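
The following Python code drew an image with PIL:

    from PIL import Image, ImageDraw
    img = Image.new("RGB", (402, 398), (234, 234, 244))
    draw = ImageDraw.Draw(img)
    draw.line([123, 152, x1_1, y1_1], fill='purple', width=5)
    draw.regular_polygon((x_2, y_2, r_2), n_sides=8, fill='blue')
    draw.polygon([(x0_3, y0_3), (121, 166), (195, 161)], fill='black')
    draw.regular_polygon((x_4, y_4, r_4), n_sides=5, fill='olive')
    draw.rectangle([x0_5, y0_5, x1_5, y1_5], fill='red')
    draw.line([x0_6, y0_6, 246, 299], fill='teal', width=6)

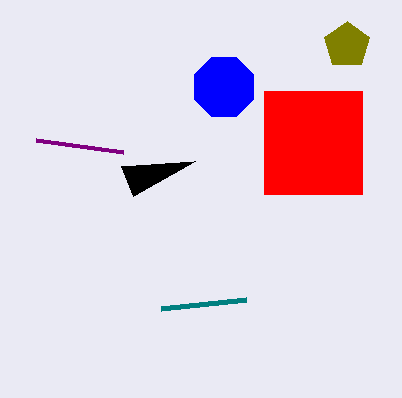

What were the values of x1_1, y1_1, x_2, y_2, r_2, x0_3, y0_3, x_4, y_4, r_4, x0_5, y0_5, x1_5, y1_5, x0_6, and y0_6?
x1_1 = 36; y1_1 = 140; x_2 = 224; y_2 = 87; r_2 = 32; x0_3 = 133; y0_3 = 196; x_4 = 347; y_4 = 45; r_4 = 24; x0_5 = 264; y0_5 = 91; x1_5 = 362; y1_5 = 194; x0_6 = 161; y0_6 = 308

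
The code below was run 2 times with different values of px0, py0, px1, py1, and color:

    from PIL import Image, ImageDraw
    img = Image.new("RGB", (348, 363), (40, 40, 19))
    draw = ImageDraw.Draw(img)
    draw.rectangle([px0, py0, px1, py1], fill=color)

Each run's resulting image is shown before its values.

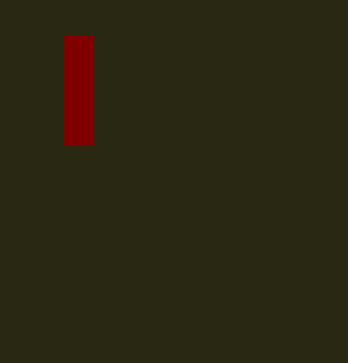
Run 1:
px0 = 64; py0 = 36; px1 = 92; py1 = 144; color = 'maroon'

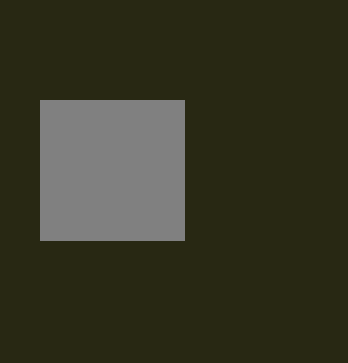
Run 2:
px0 = 40, py0 = 100, px1 = 184, py1 = 240, color = 'gray'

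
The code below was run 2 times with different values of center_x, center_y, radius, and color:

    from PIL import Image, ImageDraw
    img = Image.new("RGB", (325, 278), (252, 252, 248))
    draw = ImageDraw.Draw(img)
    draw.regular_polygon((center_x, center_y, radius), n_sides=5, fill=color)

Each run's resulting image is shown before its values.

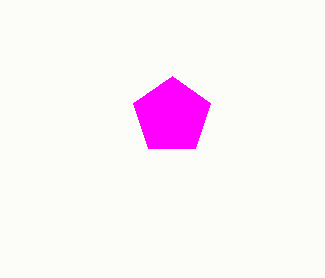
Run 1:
center_x = 172, center_y = 116, radius = 40, color = 'magenta'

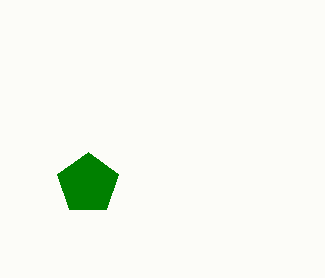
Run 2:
center_x = 88, center_y = 184, radius = 32, color = 'green'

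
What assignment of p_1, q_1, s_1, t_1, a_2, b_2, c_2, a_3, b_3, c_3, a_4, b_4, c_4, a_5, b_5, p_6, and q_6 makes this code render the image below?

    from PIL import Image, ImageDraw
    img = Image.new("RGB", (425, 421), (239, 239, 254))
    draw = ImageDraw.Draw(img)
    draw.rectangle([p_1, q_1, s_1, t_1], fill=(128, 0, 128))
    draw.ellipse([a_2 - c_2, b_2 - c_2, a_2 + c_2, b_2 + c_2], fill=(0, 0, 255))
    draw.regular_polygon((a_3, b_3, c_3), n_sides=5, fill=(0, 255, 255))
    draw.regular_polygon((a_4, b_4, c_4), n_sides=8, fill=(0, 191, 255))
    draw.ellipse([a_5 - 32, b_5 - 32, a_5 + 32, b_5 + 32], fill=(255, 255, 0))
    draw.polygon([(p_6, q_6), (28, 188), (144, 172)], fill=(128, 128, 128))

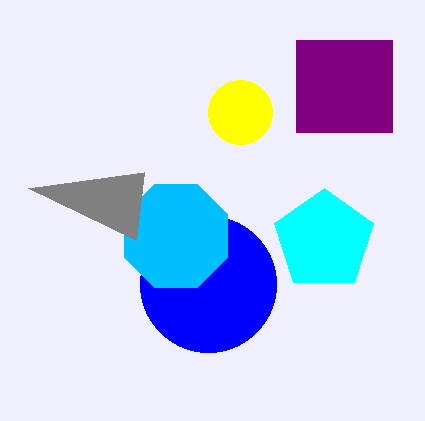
p_1 = 296, q_1 = 40, s_1 = 392, t_1 = 132, a_2 = 208, b_2 = 284, c_2 = 68, a_3 = 324, b_3 = 240, c_3 = 52, a_4 = 176, b_4 = 236, c_4 = 56, a_5 = 240, b_5 = 112, p_6 = 136, q_6 = 240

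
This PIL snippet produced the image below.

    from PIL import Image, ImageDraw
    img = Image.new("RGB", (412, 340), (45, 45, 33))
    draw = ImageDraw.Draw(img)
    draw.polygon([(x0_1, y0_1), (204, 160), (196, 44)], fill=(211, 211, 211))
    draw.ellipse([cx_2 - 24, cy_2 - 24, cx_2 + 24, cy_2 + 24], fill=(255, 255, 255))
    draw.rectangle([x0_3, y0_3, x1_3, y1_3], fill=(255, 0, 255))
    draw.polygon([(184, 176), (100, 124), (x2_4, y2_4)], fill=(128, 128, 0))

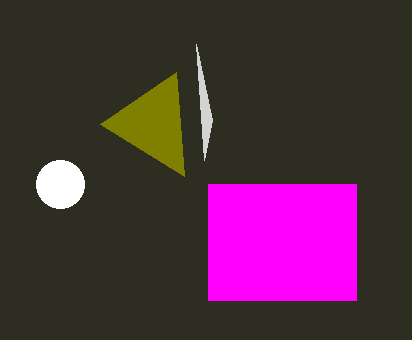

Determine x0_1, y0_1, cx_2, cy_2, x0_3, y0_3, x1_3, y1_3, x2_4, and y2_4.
x0_1 = 212; y0_1 = 120; cx_2 = 60; cy_2 = 184; x0_3 = 208; y0_3 = 184; x1_3 = 356; y1_3 = 300; x2_4 = 176; y2_4 = 72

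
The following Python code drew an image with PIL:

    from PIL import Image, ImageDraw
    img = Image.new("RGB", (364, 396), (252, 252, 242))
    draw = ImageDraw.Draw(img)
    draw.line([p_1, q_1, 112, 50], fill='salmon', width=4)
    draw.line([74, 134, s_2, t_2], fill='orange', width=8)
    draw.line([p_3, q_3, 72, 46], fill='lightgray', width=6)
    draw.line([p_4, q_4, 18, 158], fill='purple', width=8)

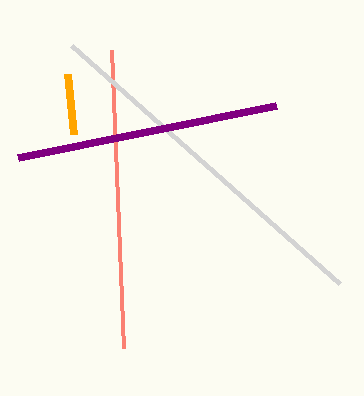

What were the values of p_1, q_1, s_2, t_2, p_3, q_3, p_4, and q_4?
p_1 = 124; q_1 = 348; s_2 = 68; t_2 = 74; p_3 = 340; q_3 = 284; p_4 = 276; q_4 = 106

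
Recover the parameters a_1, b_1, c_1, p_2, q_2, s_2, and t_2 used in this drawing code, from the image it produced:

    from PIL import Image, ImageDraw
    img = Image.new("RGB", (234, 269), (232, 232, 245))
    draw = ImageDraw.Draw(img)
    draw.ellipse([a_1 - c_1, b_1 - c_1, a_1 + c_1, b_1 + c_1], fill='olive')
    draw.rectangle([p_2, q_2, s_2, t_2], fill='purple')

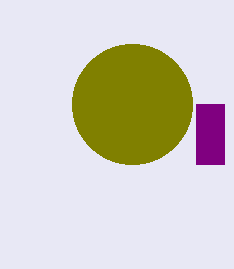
a_1 = 132, b_1 = 104, c_1 = 60, p_2 = 196, q_2 = 104, s_2 = 224, t_2 = 164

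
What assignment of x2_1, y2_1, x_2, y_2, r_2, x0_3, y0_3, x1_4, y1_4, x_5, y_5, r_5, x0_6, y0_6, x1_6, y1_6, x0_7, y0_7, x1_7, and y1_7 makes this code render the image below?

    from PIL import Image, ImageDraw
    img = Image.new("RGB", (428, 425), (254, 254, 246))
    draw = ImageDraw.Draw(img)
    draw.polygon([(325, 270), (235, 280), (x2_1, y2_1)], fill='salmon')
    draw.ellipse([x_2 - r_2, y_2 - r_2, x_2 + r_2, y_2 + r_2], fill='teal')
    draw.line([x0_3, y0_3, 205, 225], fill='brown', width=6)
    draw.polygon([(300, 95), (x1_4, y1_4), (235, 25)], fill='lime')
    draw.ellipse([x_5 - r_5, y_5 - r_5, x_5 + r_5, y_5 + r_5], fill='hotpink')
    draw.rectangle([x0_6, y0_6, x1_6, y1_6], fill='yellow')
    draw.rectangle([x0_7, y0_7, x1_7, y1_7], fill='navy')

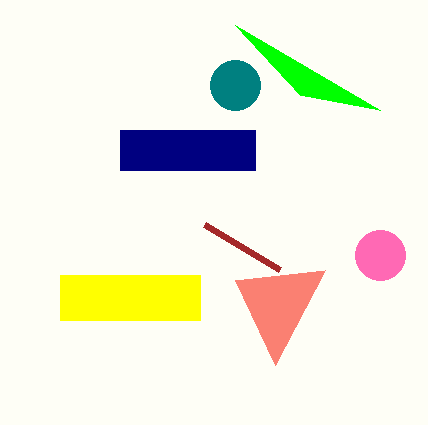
x2_1 = 275; y2_1 = 365; x_2 = 235; y_2 = 85; r_2 = 25; x0_3 = 280; y0_3 = 270; x1_4 = 380; y1_4 = 110; x_5 = 380; y_5 = 255; r_5 = 25; x0_6 = 60; y0_6 = 275; x1_6 = 200; y1_6 = 320; x0_7 = 120; y0_7 = 130; x1_7 = 255; y1_7 = 170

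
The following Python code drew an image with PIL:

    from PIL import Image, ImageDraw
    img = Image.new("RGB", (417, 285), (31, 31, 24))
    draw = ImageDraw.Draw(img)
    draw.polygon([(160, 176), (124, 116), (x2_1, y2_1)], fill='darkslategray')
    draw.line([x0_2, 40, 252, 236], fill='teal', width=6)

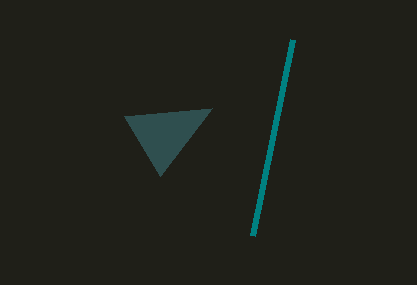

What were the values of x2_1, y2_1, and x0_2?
x2_1 = 212
y2_1 = 108
x0_2 = 292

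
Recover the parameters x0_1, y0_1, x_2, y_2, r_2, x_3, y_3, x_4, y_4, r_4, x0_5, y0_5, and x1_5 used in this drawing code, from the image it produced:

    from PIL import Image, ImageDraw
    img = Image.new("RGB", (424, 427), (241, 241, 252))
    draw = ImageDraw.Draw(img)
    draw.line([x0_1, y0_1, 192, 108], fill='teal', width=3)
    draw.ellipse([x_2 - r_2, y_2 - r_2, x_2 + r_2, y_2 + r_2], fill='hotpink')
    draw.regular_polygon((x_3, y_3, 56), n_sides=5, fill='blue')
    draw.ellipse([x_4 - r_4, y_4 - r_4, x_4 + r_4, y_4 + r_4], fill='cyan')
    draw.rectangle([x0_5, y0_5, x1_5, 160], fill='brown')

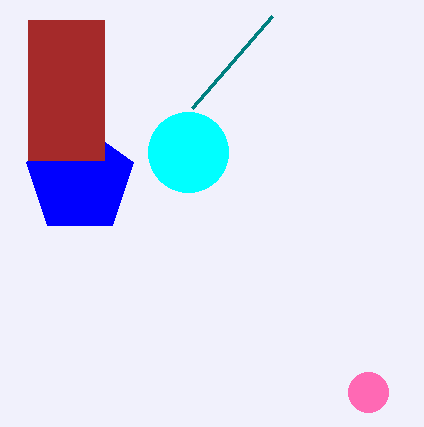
x0_1 = 272
y0_1 = 16
x_2 = 368
y_2 = 392
r_2 = 20
x_3 = 80
y_3 = 180
x_4 = 188
y_4 = 152
r_4 = 40
x0_5 = 28
y0_5 = 20
x1_5 = 104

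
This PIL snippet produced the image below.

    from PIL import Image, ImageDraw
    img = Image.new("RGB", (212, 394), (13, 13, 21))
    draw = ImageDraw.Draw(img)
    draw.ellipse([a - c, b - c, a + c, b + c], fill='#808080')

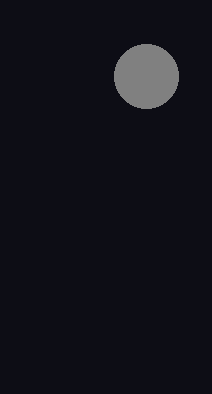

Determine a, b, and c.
a = 146; b = 76; c = 32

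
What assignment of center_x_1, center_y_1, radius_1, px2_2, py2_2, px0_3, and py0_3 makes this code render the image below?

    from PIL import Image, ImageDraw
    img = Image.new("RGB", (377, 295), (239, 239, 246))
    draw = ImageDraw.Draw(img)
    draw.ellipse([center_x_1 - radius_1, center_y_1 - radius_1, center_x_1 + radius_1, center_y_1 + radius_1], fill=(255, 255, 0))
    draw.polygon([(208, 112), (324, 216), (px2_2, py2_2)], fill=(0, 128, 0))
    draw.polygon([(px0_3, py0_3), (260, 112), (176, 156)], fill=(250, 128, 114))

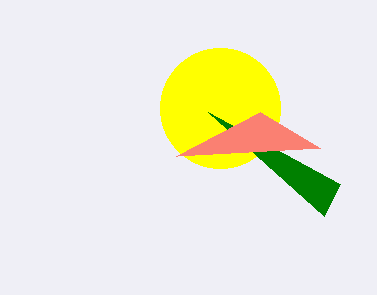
center_x_1 = 220, center_y_1 = 108, radius_1 = 60, px2_2 = 340, py2_2 = 184, px0_3 = 320, py0_3 = 148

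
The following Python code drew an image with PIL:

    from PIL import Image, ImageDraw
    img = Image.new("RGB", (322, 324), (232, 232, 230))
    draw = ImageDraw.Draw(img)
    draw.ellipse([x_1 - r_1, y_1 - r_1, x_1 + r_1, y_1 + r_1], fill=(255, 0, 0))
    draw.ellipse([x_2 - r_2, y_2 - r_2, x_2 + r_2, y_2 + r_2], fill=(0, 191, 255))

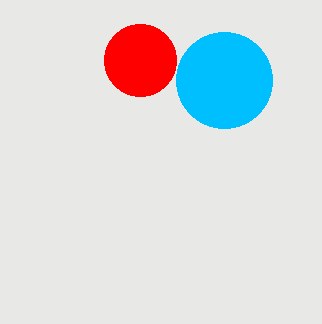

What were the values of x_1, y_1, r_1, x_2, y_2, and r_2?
x_1 = 140, y_1 = 60, r_1 = 36, x_2 = 224, y_2 = 80, r_2 = 48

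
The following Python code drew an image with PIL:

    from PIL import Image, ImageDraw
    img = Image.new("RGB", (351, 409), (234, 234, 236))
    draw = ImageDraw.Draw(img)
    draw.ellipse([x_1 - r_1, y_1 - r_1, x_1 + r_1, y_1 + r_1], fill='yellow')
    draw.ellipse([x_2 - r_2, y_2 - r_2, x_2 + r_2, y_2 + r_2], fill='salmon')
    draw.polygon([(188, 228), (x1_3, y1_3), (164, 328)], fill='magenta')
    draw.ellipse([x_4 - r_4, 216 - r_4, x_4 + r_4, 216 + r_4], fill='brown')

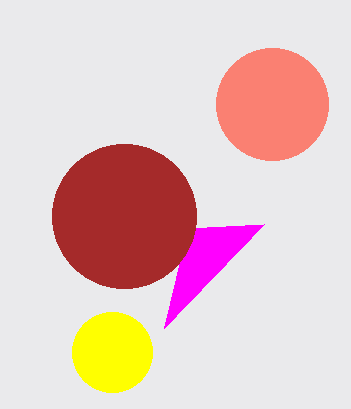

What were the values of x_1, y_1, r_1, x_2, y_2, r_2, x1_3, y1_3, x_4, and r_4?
x_1 = 112; y_1 = 352; r_1 = 40; x_2 = 272; y_2 = 104; r_2 = 56; x1_3 = 264; y1_3 = 224; x_4 = 124; r_4 = 72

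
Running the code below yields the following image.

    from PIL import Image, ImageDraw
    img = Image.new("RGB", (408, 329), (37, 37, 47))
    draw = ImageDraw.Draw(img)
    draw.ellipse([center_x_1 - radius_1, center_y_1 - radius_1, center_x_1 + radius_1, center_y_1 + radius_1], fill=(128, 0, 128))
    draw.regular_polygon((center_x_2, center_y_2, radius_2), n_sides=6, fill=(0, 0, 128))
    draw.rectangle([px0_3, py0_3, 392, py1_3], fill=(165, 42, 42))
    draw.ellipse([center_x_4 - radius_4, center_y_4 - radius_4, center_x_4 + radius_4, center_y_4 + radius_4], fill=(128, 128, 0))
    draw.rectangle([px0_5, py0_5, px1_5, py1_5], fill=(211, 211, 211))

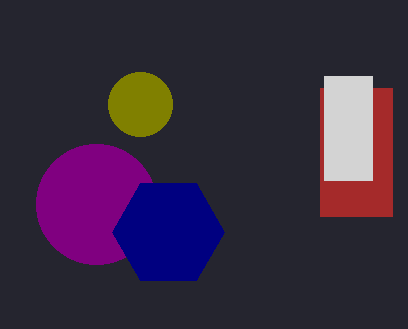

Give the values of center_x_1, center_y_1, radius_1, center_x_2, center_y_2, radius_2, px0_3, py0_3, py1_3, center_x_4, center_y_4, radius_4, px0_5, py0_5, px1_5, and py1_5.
center_x_1 = 96; center_y_1 = 204; radius_1 = 60; center_x_2 = 168; center_y_2 = 232; radius_2 = 56; px0_3 = 320; py0_3 = 88; py1_3 = 216; center_x_4 = 140; center_y_4 = 104; radius_4 = 32; px0_5 = 324; py0_5 = 76; px1_5 = 372; py1_5 = 180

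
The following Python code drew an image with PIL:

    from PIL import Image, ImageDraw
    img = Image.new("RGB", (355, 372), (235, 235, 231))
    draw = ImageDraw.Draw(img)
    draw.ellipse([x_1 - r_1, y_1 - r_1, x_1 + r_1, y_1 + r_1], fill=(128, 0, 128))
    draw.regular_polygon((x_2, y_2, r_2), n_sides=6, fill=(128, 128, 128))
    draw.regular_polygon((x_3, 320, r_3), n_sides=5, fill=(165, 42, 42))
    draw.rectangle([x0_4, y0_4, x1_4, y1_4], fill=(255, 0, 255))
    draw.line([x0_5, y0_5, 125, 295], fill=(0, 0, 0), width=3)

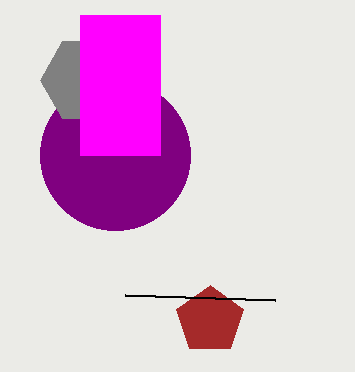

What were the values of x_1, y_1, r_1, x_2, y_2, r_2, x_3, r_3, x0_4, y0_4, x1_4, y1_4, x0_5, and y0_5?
x_1 = 115
y_1 = 155
r_1 = 75
x_2 = 85
y_2 = 80
r_2 = 45
x_3 = 210
r_3 = 35
x0_4 = 80
y0_4 = 15
x1_4 = 160
y1_4 = 155
x0_5 = 275
y0_5 = 300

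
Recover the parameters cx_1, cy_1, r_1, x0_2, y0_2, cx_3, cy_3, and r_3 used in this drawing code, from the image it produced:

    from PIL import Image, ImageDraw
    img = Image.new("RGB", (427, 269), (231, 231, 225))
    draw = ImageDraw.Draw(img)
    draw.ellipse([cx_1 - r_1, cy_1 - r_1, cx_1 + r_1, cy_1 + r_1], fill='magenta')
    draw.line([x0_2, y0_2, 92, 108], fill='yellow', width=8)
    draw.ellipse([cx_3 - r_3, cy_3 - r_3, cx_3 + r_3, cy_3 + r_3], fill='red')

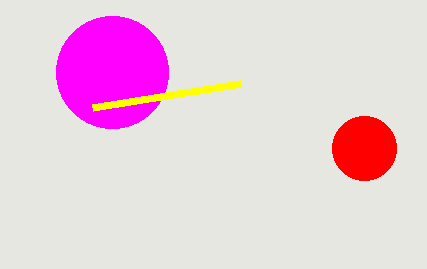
cx_1 = 112, cy_1 = 72, r_1 = 56, x0_2 = 240, y0_2 = 84, cx_3 = 364, cy_3 = 148, r_3 = 32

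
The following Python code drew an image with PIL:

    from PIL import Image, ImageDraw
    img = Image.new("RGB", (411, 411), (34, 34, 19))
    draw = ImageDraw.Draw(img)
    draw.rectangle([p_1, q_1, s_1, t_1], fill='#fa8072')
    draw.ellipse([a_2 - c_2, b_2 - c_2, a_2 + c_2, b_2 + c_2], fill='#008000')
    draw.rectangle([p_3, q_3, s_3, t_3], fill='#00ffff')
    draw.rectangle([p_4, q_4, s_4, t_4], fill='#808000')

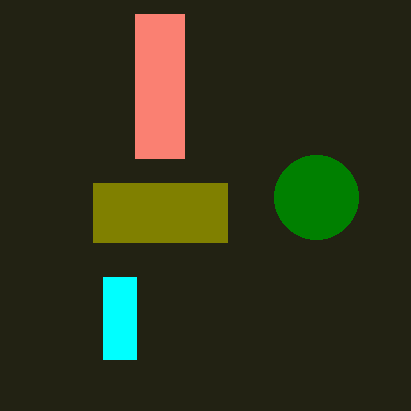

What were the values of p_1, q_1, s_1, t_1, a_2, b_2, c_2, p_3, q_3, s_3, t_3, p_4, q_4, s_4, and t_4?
p_1 = 135; q_1 = 14; s_1 = 184; t_1 = 158; a_2 = 316; b_2 = 197; c_2 = 42; p_3 = 103; q_3 = 277; s_3 = 136; t_3 = 359; p_4 = 93; q_4 = 183; s_4 = 227; t_4 = 242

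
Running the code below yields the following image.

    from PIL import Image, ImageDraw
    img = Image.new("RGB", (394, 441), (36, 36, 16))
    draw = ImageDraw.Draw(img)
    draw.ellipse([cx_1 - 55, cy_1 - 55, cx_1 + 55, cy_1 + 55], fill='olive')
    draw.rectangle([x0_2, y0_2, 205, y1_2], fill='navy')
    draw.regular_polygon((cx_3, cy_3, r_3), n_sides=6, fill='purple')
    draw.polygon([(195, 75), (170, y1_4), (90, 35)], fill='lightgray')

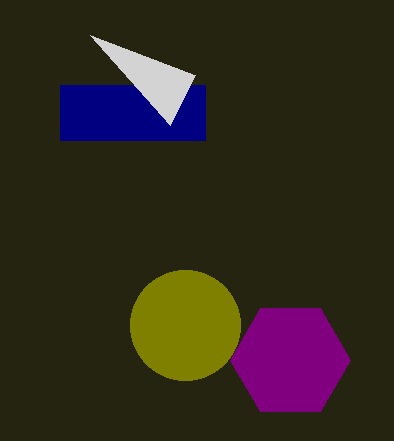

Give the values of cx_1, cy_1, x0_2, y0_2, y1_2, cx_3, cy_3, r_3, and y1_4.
cx_1 = 185; cy_1 = 325; x0_2 = 60; y0_2 = 85; y1_2 = 140; cx_3 = 290; cy_3 = 360; r_3 = 60; y1_4 = 125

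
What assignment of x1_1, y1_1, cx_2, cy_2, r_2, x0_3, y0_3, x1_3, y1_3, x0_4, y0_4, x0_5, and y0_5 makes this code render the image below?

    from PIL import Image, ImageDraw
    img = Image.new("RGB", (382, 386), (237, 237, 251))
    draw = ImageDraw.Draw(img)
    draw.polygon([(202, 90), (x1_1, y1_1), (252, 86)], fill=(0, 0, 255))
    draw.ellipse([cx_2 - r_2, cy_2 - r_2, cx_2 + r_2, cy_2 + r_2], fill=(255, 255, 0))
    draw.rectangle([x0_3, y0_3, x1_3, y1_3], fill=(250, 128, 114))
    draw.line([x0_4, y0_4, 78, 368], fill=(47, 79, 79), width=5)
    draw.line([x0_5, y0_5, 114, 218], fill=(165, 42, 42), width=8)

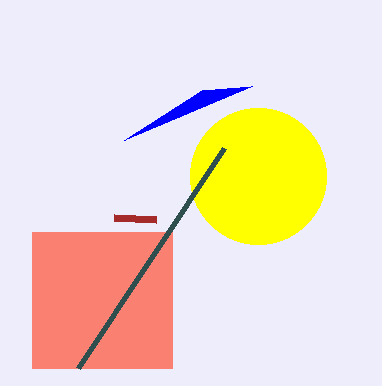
x1_1 = 124
y1_1 = 140
cx_2 = 258
cy_2 = 176
r_2 = 68
x0_3 = 32
y0_3 = 232
x1_3 = 172
y1_3 = 368
x0_4 = 224
y0_4 = 148
x0_5 = 156
y0_5 = 220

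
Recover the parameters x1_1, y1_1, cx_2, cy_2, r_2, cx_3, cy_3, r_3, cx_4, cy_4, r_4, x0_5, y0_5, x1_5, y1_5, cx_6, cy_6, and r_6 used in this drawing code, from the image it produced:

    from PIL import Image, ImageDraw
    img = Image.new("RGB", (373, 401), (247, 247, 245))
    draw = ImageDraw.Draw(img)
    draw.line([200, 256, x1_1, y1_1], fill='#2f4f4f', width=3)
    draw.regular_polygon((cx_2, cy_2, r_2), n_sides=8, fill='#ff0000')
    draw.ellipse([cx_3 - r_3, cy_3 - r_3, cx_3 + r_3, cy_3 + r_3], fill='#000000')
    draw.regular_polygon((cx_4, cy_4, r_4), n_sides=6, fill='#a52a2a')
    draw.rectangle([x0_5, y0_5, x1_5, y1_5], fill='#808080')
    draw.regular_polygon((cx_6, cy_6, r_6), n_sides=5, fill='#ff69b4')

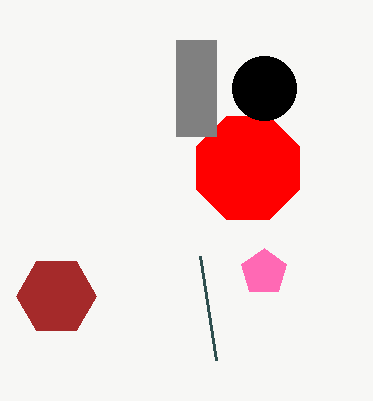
x1_1 = 216; y1_1 = 360; cx_2 = 248; cy_2 = 168; r_2 = 56; cx_3 = 264; cy_3 = 88; r_3 = 32; cx_4 = 56; cy_4 = 296; r_4 = 40; x0_5 = 176; y0_5 = 40; x1_5 = 216; y1_5 = 136; cx_6 = 264; cy_6 = 272; r_6 = 24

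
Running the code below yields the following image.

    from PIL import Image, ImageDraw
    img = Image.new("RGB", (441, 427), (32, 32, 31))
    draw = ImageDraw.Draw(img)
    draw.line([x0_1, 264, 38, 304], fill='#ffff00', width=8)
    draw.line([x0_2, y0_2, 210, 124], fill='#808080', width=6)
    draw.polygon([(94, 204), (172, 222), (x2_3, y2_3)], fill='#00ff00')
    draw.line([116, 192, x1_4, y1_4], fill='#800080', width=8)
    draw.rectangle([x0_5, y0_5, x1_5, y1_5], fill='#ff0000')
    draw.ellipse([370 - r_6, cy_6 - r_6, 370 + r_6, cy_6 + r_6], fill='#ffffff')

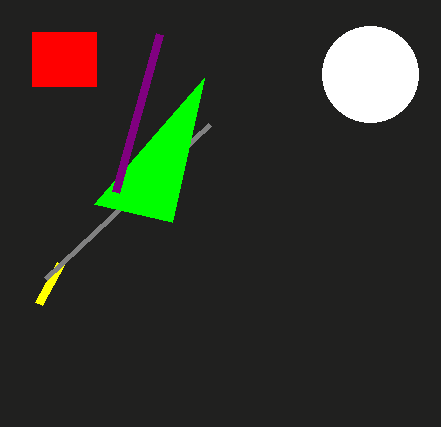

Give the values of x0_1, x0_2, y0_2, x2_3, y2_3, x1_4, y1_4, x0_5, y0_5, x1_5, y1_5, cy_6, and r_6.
x0_1 = 60
x0_2 = 46
y0_2 = 278
x2_3 = 204
y2_3 = 78
x1_4 = 160
y1_4 = 34
x0_5 = 32
y0_5 = 32
x1_5 = 96
y1_5 = 86
cy_6 = 74
r_6 = 48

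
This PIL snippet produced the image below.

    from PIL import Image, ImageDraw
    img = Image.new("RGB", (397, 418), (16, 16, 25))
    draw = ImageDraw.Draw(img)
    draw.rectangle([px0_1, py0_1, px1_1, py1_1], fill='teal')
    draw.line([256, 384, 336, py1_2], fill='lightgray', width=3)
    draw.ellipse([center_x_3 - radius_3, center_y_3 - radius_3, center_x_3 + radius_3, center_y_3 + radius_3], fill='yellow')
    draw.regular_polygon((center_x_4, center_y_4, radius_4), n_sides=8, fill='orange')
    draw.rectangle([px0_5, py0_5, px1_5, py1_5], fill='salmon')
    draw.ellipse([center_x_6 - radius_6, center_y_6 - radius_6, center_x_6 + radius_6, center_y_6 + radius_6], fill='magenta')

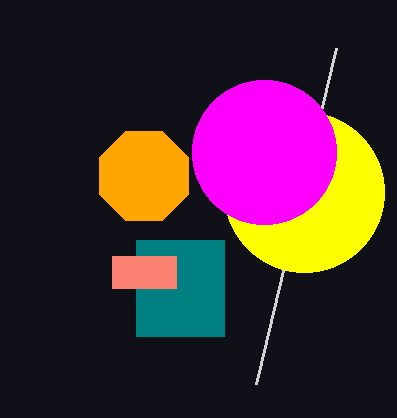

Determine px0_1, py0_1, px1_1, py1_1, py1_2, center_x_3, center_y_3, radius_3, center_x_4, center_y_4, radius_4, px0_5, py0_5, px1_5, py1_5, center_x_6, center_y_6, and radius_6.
px0_1 = 136
py0_1 = 240
px1_1 = 224
py1_1 = 336
py1_2 = 48
center_x_3 = 304
center_y_3 = 192
radius_3 = 80
center_x_4 = 144
center_y_4 = 176
radius_4 = 48
px0_5 = 112
py0_5 = 256
px1_5 = 176
py1_5 = 288
center_x_6 = 264
center_y_6 = 152
radius_6 = 72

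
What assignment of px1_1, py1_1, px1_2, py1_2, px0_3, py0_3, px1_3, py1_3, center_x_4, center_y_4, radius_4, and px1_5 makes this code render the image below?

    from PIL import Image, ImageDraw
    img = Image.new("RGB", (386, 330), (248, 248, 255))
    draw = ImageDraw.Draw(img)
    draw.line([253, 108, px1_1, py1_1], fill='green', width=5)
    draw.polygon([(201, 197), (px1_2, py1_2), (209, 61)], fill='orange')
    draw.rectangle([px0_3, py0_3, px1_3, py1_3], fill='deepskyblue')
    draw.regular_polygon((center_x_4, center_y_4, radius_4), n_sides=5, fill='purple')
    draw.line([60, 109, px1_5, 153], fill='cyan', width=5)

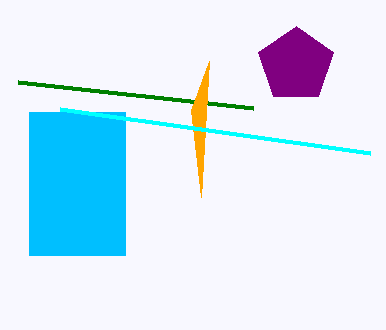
px1_1 = 18
py1_1 = 82
px1_2 = 191
py1_2 = 110
px0_3 = 29
py0_3 = 112
px1_3 = 125
py1_3 = 255
center_x_4 = 296
center_y_4 = 65
radius_4 = 39
px1_5 = 370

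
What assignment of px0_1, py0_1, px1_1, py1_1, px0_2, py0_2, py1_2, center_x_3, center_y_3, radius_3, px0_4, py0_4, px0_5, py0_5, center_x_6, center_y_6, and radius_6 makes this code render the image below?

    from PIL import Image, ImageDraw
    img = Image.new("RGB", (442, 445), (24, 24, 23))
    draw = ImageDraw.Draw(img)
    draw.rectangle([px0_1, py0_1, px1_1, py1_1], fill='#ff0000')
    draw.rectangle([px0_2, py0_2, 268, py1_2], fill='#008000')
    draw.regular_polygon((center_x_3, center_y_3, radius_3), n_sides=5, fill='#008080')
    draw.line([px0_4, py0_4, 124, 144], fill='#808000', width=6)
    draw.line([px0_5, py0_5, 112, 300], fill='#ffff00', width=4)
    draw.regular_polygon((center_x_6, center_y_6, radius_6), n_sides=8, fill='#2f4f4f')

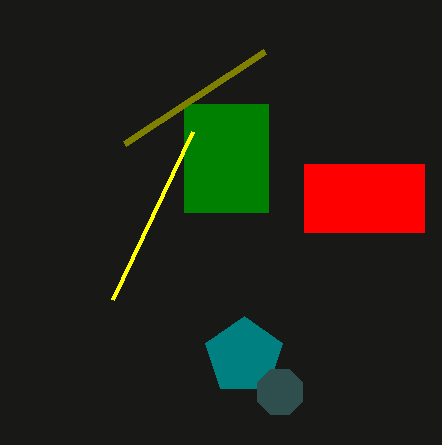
px0_1 = 304, py0_1 = 164, px1_1 = 424, py1_1 = 232, px0_2 = 184, py0_2 = 104, py1_2 = 212, center_x_3 = 244, center_y_3 = 356, radius_3 = 40, px0_4 = 264, py0_4 = 52, px0_5 = 192, py0_5 = 132, center_x_6 = 280, center_y_6 = 392, radius_6 = 24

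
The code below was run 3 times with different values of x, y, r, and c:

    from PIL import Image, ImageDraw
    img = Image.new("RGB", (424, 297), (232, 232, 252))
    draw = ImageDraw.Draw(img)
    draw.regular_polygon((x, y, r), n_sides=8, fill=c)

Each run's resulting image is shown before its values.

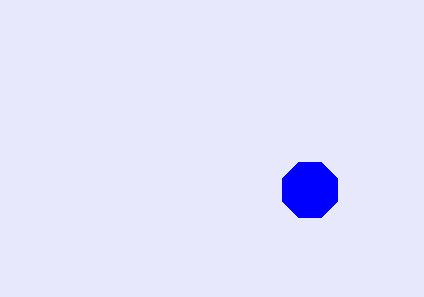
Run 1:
x = 310
y = 190
r = 30
c = 'blue'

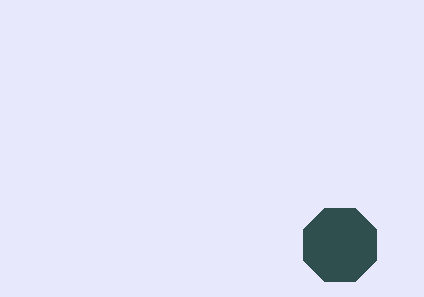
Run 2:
x = 340; y = 245; r = 40; c = 'darkslategray'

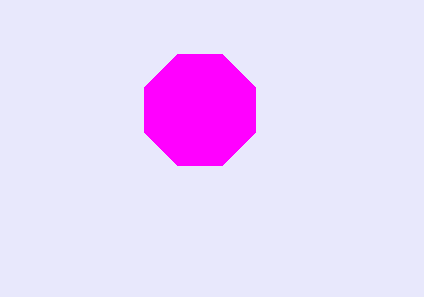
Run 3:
x = 200
y = 110
r = 60
c = 'magenta'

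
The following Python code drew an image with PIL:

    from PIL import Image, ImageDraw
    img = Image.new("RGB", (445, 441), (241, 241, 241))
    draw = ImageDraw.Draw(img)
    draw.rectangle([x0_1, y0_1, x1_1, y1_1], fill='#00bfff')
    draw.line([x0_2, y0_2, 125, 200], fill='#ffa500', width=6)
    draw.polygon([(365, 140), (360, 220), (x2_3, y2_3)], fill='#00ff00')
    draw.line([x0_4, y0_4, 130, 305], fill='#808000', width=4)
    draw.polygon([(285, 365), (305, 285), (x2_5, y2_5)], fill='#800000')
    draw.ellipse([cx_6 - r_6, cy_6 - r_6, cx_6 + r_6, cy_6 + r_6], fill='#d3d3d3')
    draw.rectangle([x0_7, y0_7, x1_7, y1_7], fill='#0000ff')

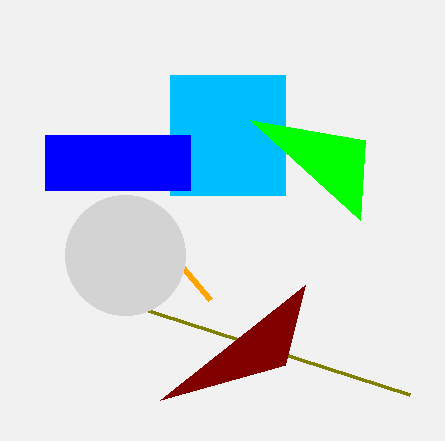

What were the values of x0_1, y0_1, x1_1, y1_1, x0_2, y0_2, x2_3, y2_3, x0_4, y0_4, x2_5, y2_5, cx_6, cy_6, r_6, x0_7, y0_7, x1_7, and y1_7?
x0_1 = 170; y0_1 = 75; x1_1 = 285; y1_1 = 195; x0_2 = 210; y0_2 = 300; x2_3 = 250; y2_3 = 120; x0_4 = 410; y0_4 = 395; x2_5 = 160; y2_5 = 400; cx_6 = 125; cy_6 = 255; r_6 = 60; x0_7 = 45; y0_7 = 135; x1_7 = 190; y1_7 = 190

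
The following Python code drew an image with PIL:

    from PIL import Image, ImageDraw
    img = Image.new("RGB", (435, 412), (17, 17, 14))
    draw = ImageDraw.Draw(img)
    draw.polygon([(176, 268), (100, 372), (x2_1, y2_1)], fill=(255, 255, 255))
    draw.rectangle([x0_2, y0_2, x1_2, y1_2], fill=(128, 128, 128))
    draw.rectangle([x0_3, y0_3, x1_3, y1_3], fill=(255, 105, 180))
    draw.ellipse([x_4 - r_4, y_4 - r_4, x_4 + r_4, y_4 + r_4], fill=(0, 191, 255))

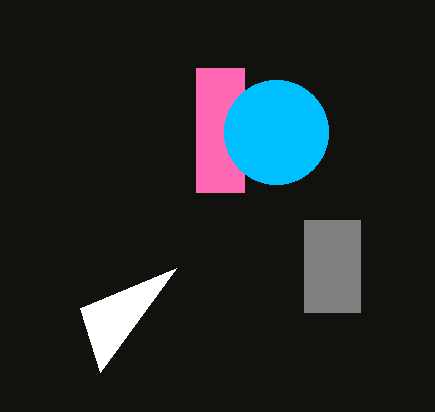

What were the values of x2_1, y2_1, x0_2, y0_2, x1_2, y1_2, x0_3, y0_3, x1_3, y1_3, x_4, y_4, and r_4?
x2_1 = 80; y2_1 = 308; x0_2 = 304; y0_2 = 220; x1_2 = 360; y1_2 = 312; x0_3 = 196; y0_3 = 68; x1_3 = 244; y1_3 = 192; x_4 = 276; y_4 = 132; r_4 = 52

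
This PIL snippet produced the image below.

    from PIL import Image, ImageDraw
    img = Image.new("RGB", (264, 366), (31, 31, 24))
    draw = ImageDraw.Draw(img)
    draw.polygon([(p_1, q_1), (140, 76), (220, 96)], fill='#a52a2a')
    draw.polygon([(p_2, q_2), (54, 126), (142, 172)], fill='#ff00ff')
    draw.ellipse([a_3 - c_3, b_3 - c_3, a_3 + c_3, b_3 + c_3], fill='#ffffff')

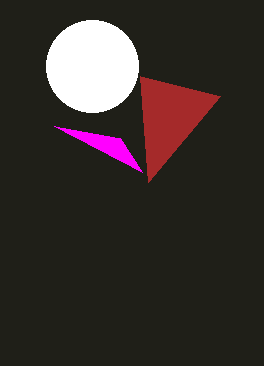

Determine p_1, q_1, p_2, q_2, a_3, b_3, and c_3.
p_1 = 148
q_1 = 182
p_2 = 120
q_2 = 138
a_3 = 92
b_3 = 66
c_3 = 46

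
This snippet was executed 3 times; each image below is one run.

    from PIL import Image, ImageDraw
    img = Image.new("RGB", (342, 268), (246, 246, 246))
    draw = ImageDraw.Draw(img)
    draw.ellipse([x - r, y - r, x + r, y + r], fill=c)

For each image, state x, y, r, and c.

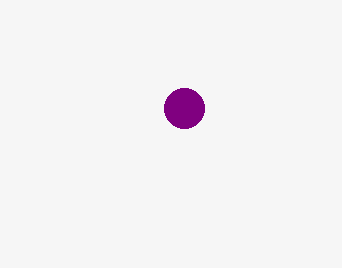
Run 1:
x = 184, y = 108, r = 20, c = 'purple'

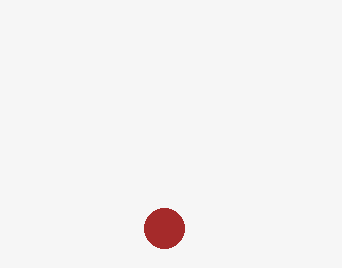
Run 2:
x = 164; y = 228; r = 20; c = 'brown'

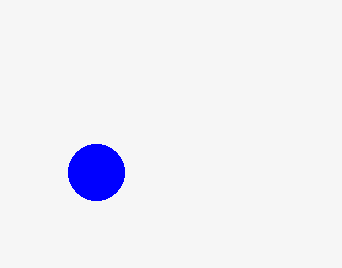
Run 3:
x = 96; y = 172; r = 28; c = 'blue'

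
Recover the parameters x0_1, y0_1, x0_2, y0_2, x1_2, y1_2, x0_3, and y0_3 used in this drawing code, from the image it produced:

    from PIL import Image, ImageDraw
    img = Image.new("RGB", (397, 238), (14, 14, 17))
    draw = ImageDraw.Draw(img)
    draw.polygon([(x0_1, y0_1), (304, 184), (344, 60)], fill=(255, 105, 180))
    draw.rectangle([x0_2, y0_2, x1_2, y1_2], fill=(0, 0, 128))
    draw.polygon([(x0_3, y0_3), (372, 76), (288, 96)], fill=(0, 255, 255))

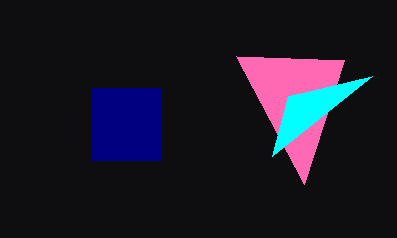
x0_1 = 236
y0_1 = 56
x0_2 = 92
y0_2 = 88
x1_2 = 160
y1_2 = 160
x0_3 = 272
y0_3 = 156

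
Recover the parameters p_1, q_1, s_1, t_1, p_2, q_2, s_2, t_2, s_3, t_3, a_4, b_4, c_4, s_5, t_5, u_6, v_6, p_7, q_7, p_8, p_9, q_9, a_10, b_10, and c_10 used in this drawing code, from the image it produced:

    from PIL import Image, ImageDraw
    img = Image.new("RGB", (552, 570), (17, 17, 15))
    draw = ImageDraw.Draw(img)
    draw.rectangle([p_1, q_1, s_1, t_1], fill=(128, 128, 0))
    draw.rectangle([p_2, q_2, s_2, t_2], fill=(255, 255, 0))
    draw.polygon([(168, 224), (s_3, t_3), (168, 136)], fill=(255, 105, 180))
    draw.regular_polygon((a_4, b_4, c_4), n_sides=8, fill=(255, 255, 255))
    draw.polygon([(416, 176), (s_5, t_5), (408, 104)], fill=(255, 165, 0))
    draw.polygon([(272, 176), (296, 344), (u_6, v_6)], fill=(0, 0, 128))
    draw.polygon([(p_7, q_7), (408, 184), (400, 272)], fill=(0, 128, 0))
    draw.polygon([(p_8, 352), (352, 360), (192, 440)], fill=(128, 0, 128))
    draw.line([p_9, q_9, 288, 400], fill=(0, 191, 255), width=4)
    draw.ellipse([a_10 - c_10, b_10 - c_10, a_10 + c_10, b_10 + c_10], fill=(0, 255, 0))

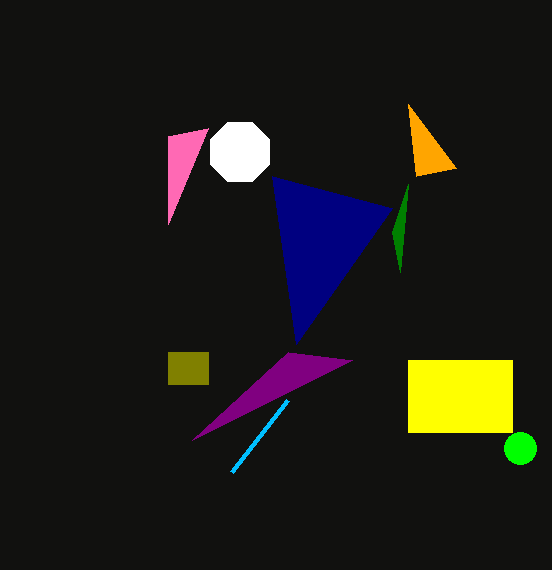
p_1 = 168, q_1 = 352, s_1 = 208, t_1 = 384, p_2 = 408, q_2 = 360, s_2 = 512, t_2 = 432, s_3 = 208, t_3 = 128, a_4 = 240, b_4 = 152, c_4 = 32, s_5 = 456, t_5 = 168, u_6 = 392, v_6 = 208, p_7 = 392, q_7 = 232, p_8 = 288, p_9 = 232, q_9 = 472, a_10 = 520, b_10 = 448, c_10 = 16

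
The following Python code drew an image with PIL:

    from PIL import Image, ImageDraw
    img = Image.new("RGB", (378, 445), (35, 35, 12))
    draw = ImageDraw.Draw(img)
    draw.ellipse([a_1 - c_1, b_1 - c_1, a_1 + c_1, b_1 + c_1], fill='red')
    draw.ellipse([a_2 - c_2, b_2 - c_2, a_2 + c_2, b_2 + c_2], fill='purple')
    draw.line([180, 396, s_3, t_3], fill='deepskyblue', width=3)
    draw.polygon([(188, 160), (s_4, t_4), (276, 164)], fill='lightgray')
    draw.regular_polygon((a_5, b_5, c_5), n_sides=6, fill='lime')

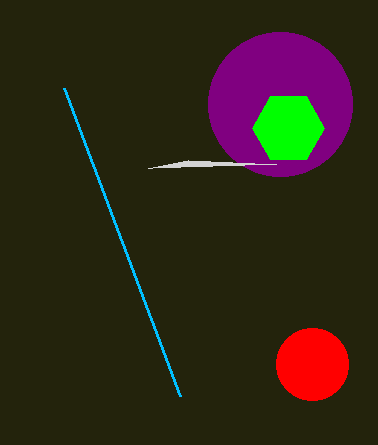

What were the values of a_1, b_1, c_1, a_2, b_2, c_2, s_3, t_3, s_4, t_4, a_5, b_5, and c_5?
a_1 = 312
b_1 = 364
c_1 = 36
a_2 = 280
b_2 = 104
c_2 = 72
s_3 = 64
t_3 = 88
s_4 = 148
t_4 = 168
a_5 = 288
b_5 = 128
c_5 = 36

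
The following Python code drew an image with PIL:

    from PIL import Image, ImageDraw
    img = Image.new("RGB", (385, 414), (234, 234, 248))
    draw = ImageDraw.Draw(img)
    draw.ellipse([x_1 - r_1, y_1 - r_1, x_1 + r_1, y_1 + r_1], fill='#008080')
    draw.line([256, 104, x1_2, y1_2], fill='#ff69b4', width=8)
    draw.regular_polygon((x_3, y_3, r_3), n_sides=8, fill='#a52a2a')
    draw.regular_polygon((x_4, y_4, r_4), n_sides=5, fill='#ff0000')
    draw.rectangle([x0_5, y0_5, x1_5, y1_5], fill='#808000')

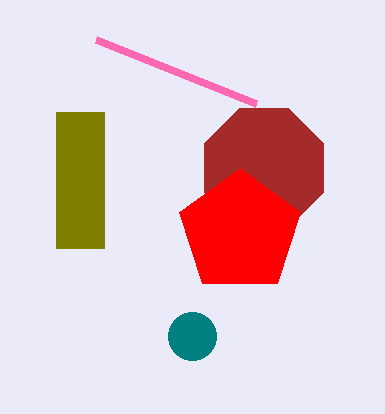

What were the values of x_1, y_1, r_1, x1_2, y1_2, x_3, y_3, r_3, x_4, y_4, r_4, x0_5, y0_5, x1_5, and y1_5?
x_1 = 192
y_1 = 336
r_1 = 24
x1_2 = 96
y1_2 = 40
x_3 = 264
y_3 = 168
r_3 = 64
x_4 = 240
y_4 = 232
r_4 = 64
x0_5 = 56
y0_5 = 112
x1_5 = 104
y1_5 = 248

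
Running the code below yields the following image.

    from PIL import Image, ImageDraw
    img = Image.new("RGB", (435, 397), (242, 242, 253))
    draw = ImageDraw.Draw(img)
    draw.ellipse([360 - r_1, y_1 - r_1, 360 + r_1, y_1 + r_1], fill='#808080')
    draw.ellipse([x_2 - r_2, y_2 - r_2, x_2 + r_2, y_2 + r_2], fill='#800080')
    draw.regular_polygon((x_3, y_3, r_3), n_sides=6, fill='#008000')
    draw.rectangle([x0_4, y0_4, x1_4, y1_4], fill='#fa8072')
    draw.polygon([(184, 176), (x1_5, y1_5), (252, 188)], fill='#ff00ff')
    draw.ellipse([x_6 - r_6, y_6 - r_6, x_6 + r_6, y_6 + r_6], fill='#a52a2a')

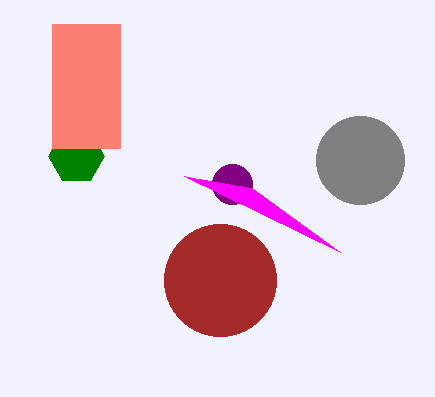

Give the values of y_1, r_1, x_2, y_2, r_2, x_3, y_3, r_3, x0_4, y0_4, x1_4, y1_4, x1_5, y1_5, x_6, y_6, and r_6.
y_1 = 160; r_1 = 44; x_2 = 232; y_2 = 184; r_2 = 20; x_3 = 76; y_3 = 156; r_3 = 28; x0_4 = 52; y0_4 = 24; x1_4 = 120; y1_4 = 148; x1_5 = 340; y1_5 = 252; x_6 = 220; y_6 = 280; r_6 = 56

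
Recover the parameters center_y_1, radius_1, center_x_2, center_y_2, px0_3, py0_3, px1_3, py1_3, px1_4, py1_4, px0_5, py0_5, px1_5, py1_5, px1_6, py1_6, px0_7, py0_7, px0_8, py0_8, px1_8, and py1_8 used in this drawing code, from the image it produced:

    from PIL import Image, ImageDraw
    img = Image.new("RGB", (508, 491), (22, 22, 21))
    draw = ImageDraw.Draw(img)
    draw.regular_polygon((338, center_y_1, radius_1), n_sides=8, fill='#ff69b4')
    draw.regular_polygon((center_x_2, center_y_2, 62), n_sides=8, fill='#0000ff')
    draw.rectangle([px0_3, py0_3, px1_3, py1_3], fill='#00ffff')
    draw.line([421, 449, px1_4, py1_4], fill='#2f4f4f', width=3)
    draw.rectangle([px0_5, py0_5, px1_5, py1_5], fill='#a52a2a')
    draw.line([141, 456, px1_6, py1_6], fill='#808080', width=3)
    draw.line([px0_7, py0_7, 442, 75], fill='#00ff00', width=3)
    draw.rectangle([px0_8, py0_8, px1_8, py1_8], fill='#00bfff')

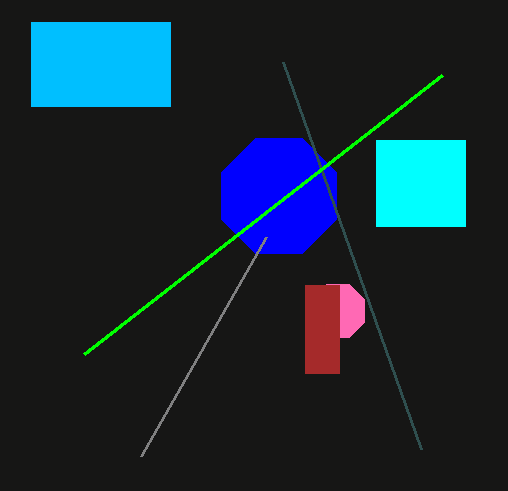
center_y_1 = 311, radius_1 = 29, center_x_2 = 279, center_y_2 = 196, px0_3 = 376, py0_3 = 140, px1_3 = 465, py1_3 = 226, px1_4 = 283, py1_4 = 62, px0_5 = 305, py0_5 = 285, px1_5 = 339, py1_5 = 373, px1_6 = 266, py1_6 = 237, px0_7 = 84, py0_7 = 354, px0_8 = 31, py0_8 = 22, px1_8 = 170, py1_8 = 106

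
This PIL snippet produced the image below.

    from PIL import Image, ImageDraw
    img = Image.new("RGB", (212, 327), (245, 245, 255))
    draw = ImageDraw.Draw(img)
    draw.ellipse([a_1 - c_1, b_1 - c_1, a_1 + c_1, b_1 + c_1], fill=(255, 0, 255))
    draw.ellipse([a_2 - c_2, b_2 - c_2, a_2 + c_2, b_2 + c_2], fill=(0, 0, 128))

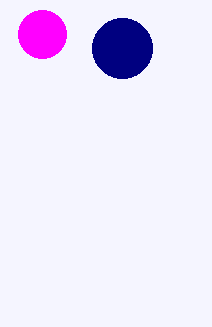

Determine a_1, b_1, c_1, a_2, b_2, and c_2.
a_1 = 42, b_1 = 34, c_1 = 24, a_2 = 122, b_2 = 48, c_2 = 30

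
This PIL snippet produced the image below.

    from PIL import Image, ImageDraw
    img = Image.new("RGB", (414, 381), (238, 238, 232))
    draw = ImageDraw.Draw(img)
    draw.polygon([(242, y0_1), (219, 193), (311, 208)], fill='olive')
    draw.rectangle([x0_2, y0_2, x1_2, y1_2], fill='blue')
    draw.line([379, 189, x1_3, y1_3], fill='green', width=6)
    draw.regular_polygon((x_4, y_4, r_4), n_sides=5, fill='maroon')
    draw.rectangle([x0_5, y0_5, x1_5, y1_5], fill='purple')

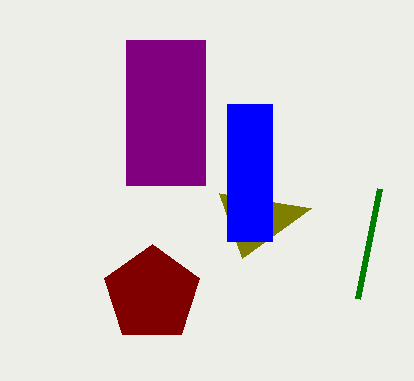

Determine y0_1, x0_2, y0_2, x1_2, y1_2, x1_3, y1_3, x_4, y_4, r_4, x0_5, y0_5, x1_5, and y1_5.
y0_1 = 258, x0_2 = 227, y0_2 = 104, x1_2 = 272, y1_2 = 241, x1_3 = 357, y1_3 = 299, x_4 = 152, y_4 = 294, r_4 = 50, x0_5 = 126, y0_5 = 40, x1_5 = 205, y1_5 = 185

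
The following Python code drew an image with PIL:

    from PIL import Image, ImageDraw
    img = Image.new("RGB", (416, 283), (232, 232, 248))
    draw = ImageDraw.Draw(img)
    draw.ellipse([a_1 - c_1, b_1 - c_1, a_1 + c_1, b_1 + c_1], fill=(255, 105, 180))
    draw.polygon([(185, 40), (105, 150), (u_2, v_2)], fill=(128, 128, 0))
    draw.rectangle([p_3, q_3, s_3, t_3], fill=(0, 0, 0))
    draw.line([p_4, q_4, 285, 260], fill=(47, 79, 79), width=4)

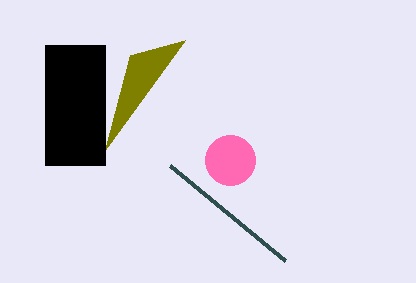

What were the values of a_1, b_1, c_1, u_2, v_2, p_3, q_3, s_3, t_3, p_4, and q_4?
a_1 = 230
b_1 = 160
c_1 = 25
u_2 = 130
v_2 = 55
p_3 = 45
q_3 = 45
s_3 = 105
t_3 = 165
p_4 = 170
q_4 = 165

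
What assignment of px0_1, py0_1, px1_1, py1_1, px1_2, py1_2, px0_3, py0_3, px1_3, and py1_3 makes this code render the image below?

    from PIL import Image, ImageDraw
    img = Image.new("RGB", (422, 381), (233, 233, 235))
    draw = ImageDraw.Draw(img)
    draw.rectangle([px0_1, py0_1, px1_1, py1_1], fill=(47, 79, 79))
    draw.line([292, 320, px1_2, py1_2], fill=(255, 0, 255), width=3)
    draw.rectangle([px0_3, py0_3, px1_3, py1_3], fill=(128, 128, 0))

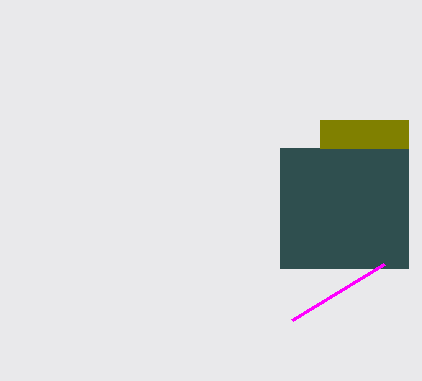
px0_1 = 280; py0_1 = 148; px1_1 = 408; py1_1 = 268; px1_2 = 384; py1_2 = 264; px0_3 = 320; py0_3 = 120; px1_3 = 408; py1_3 = 148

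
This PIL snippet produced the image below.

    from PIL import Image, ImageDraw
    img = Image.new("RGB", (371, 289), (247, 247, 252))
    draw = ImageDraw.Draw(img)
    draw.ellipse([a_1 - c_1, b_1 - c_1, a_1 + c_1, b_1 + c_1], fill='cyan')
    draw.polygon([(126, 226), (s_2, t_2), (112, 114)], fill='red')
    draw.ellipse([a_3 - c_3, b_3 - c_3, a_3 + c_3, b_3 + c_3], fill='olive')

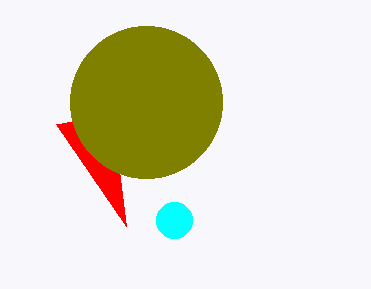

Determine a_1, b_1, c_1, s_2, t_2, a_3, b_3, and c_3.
a_1 = 174, b_1 = 220, c_1 = 18, s_2 = 56, t_2 = 124, a_3 = 146, b_3 = 102, c_3 = 76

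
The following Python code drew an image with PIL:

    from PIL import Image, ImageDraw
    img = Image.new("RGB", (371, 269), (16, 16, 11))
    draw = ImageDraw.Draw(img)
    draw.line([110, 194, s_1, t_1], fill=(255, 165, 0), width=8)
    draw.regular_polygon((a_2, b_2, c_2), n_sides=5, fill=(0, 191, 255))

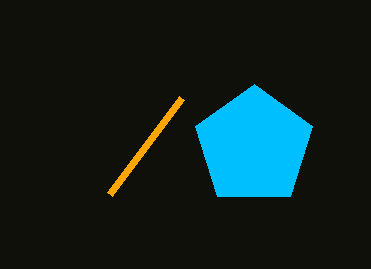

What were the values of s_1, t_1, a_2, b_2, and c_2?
s_1 = 182, t_1 = 98, a_2 = 254, b_2 = 146, c_2 = 62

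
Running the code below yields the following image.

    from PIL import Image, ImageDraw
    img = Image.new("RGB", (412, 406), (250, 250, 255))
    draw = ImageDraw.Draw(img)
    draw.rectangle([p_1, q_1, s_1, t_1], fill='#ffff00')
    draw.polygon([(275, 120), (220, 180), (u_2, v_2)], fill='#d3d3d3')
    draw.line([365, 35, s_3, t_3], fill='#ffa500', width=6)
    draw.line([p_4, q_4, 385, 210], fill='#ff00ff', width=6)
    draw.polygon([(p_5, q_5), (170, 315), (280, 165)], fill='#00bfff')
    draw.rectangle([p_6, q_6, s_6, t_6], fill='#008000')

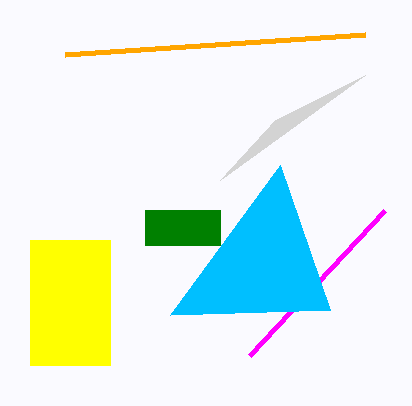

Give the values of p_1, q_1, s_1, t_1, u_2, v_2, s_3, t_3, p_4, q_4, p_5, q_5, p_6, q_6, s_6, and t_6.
p_1 = 30; q_1 = 240; s_1 = 110; t_1 = 365; u_2 = 365; v_2 = 75; s_3 = 65; t_3 = 55; p_4 = 250; q_4 = 355; p_5 = 330; q_5 = 310; p_6 = 145; q_6 = 210; s_6 = 220; t_6 = 245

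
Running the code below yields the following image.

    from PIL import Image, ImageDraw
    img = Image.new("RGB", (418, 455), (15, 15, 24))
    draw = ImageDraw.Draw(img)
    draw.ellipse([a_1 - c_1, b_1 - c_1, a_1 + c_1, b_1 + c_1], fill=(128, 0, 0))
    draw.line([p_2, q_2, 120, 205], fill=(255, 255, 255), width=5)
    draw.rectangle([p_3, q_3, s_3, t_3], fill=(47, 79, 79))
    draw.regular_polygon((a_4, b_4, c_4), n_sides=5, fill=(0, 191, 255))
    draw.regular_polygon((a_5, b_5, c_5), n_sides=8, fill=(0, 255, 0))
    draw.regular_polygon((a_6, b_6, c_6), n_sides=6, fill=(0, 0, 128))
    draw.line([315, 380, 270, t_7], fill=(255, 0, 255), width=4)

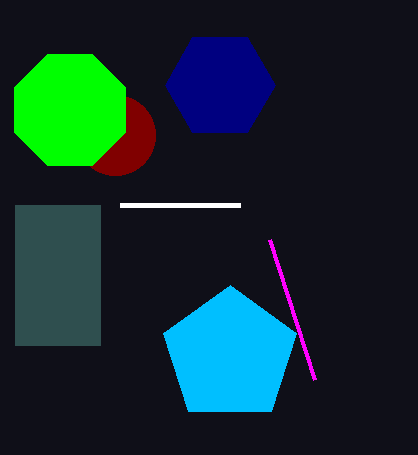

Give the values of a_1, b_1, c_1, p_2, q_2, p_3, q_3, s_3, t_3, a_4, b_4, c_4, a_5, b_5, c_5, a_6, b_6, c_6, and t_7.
a_1 = 115; b_1 = 135; c_1 = 40; p_2 = 240; q_2 = 205; p_3 = 15; q_3 = 205; s_3 = 100; t_3 = 345; a_4 = 230; b_4 = 355; c_4 = 70; a_5 = 70; b_5 = 110; c_5 = 60; a_6 = 220; b_6 = 85; c_6 = 55; t_7 = 240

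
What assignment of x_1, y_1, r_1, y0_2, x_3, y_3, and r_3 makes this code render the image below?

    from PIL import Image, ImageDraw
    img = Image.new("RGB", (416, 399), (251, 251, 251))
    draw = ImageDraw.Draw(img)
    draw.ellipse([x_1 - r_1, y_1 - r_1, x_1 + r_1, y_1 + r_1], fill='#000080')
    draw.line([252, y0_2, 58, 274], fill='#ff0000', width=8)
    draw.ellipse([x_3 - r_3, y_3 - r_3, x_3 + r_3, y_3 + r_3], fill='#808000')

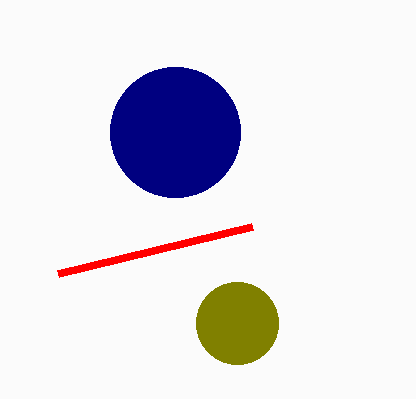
x_1 = 175, y_1 = 132, r_1 = 65, y0_2 = 227, x_3 = 237, y_3 = 323, r_3 = 41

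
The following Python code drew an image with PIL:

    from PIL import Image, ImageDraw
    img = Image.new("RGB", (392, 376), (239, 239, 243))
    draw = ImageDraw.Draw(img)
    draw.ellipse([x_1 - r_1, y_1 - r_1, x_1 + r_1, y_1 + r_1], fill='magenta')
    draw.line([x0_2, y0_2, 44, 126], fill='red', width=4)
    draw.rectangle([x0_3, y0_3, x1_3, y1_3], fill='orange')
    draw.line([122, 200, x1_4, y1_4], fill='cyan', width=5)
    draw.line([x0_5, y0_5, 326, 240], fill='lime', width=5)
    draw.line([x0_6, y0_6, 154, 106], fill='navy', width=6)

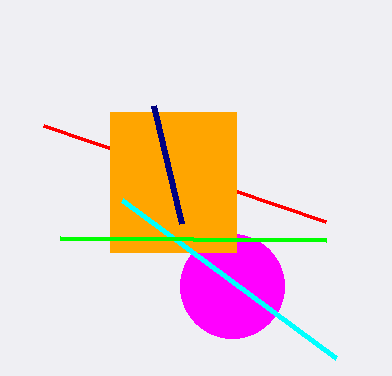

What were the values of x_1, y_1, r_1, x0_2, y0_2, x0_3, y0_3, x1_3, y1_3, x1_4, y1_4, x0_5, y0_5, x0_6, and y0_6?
x_1 = 232, y_1 = 286, r_1 = 52, x0_2 = 326, y0_2 = 222, x0_3 = 110, y0_3 = 112, x1_3 = 236, y1_3 = 252, x1_4 = 336, y1_4 = 358, x0_5 = 60, y0_5 = 238, x0_6 = 182, y0_6 = 224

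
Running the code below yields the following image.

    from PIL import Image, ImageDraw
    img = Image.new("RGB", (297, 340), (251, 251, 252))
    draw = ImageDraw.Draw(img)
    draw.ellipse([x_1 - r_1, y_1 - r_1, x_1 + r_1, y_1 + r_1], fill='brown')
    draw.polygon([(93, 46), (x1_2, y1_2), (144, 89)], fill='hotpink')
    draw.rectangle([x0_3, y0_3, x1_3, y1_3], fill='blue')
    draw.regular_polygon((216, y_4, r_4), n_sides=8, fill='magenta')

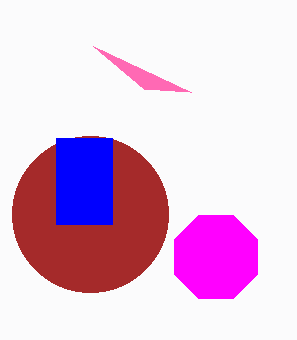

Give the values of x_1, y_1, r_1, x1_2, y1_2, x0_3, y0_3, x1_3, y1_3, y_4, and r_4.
x_1 = 90
y_1 = 214
r_1 = 78
x1_2 = 191
y1_2 = 92
x0_3 = 56
y0_3 = 138
x1_3 = 112
y1_3 = 224
y_4 = 257
r_4 = 45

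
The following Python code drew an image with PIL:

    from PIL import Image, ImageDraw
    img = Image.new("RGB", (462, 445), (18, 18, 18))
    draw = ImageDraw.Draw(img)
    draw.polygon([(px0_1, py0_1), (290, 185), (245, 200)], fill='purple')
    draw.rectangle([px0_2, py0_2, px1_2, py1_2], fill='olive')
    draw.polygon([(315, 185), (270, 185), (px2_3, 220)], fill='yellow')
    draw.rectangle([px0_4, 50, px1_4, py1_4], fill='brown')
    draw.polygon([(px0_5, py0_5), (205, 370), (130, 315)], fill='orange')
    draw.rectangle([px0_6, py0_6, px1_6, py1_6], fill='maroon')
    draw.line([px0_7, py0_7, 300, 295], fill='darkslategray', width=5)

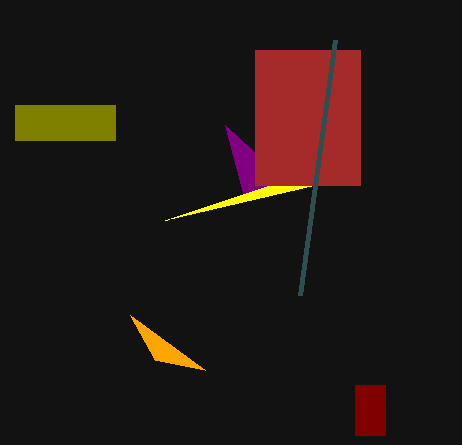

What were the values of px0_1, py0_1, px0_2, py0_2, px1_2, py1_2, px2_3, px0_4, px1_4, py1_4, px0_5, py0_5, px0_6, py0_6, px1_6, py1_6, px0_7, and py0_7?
px0_1 = 225
py0_1 = 125
px0_2 = 15
py0_2 = 105
px1_2 = 115
py1_2 = 140
px2_3 = 165
px0_4 = 255
px1_4 = 360
py1_4 = 185
px0_5 = 155
py0_5 = 360
px0_6 = 355
py0_6 = 385
px1_6 = 385
py1_6 = 435
px0_7 = 335
py0_7 = 40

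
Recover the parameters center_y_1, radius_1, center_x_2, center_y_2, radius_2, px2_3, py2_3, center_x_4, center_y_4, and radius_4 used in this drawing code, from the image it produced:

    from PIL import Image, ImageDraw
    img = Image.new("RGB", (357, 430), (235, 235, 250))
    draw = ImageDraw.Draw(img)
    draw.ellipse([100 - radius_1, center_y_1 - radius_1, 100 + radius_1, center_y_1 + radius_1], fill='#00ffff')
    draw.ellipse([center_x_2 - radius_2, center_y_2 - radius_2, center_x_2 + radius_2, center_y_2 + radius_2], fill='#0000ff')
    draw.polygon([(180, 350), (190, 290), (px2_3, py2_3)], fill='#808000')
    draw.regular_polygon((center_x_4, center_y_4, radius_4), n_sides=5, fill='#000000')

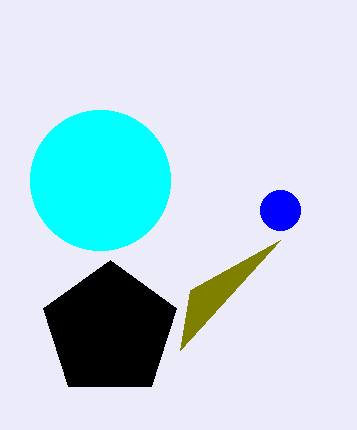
center_y_1 = 180, radius_1 = 70, center_x_2 = 280, center_y_2 = 210, radius_2 = 20, px2_3 = 280, py2_3 = 240, center_x_4 = 110, center_y_4 = 330, radius_4 = 70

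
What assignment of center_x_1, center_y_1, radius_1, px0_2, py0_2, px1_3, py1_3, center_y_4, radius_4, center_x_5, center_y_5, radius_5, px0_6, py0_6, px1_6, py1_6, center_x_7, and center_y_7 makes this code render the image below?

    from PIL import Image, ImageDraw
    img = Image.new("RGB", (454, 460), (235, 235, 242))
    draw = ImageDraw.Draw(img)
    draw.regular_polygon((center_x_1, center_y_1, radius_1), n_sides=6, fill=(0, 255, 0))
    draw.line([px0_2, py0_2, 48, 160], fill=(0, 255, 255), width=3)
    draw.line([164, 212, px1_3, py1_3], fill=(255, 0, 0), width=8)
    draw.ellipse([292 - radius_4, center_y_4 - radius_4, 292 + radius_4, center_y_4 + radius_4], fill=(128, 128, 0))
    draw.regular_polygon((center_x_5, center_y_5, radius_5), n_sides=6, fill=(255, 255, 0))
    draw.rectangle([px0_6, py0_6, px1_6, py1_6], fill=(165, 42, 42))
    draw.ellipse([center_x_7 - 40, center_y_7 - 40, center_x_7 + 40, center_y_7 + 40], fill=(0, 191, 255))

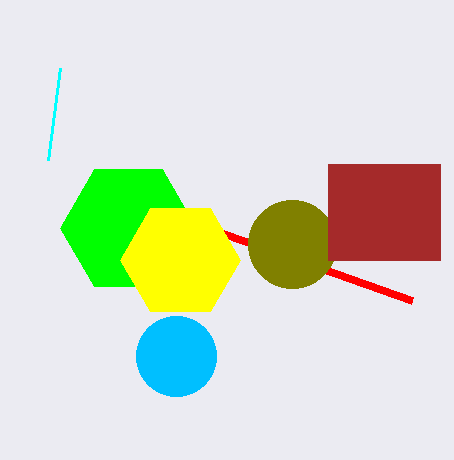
center_x_1 = 128; center_y_1 = 228; radius_1 = 68; px0_2 = 60; py0_2 = 68; px1_3 = 412; py1_3 = 300; center_y_4 = 244; radius_4 = 44; center_x_5 = 180; center_y_5 = 260; radius_5 = 60; px0_6 = 328; py0_6 = 164; px1_6 = 440; py1_6 = 260; center_x_7 = 176; center_y_7 = 356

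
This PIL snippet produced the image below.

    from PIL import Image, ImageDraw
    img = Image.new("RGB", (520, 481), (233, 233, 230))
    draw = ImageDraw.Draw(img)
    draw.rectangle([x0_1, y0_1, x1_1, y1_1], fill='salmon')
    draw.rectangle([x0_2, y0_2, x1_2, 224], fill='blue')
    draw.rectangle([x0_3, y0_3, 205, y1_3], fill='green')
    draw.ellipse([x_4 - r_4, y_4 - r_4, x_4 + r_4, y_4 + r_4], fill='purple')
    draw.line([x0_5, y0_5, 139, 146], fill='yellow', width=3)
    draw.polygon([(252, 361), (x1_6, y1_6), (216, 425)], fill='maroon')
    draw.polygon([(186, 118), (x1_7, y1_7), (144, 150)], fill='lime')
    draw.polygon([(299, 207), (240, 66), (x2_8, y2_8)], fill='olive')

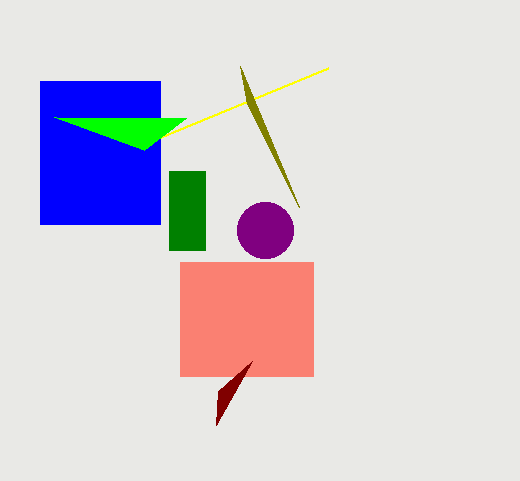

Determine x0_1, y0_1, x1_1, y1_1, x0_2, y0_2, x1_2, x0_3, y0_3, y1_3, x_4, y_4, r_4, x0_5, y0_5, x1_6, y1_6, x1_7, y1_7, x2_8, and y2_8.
x0_1 = 180, y0_1 = 262, x1_1 = 313, y1_1 = 376, x0_2 = 40, y0_2 = 81, x1_2 = 160, x0_3 = 169, y0_3 = 171, y1_3 = 250, x_4 = 265, y_4 = 230, r_4 = 28, x0_5 = 328, y0_5 = 68, x1_6 = 218, y1_6 = 391, x1_7 = 54, y1_7 = 117, x2_8 = 247, y2_8 = 104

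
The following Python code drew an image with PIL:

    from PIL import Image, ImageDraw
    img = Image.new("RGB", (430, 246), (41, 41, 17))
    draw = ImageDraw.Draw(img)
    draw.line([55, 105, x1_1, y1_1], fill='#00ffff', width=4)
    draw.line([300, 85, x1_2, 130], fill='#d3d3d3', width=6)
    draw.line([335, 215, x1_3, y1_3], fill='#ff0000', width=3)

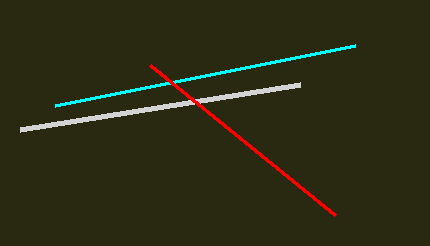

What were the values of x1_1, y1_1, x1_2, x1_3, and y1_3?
x1_1 = 355, y1_1 = 45, x1_2 = 20, x1_3 = 150, y1_3 = 65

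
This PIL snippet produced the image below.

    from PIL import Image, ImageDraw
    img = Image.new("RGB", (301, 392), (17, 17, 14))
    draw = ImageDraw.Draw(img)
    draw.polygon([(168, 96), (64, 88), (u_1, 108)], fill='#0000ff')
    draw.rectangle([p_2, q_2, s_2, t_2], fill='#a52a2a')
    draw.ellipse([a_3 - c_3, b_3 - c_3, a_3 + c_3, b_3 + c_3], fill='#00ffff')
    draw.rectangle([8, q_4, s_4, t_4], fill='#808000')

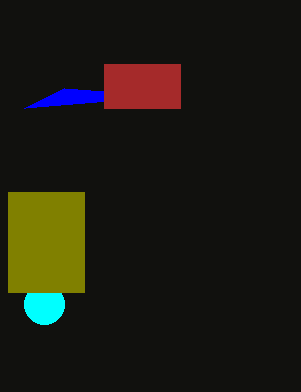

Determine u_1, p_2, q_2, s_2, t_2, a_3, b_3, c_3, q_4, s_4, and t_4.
u_1 = 24; p_2 = 104; q_2 = 64; s_2 = 180; t_2 = 108; a_3 = 44; b_3 = 304; c_3 = 20; q_4 = 192; s_4 = 84; t_4 = 292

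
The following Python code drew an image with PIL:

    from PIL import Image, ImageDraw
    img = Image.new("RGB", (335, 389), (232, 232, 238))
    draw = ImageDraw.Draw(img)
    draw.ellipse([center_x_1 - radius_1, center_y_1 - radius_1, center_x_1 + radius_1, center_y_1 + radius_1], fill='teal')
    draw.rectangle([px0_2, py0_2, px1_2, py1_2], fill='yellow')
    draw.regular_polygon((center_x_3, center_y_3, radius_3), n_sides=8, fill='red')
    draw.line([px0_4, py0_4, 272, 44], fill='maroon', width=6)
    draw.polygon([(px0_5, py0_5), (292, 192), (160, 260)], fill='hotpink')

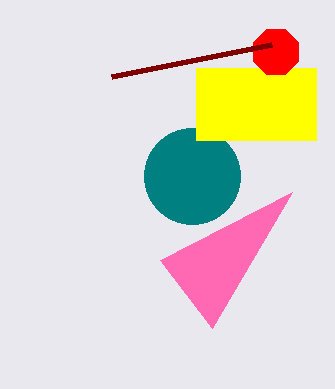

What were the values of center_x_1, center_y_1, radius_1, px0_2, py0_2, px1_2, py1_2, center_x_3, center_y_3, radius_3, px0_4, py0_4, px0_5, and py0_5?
center_x_1 = 192, center_y_1 = 176, radius_1 = 48, px0_2 = 196, py0_2 = 68, px1_2 = 316, py1_2 = 140, center_x_3 = 276, center_y_3 = 52, radius_3 = 24, px0_4 = 112, py0_4 = 76, px0_5 = 212, py0_5 = 328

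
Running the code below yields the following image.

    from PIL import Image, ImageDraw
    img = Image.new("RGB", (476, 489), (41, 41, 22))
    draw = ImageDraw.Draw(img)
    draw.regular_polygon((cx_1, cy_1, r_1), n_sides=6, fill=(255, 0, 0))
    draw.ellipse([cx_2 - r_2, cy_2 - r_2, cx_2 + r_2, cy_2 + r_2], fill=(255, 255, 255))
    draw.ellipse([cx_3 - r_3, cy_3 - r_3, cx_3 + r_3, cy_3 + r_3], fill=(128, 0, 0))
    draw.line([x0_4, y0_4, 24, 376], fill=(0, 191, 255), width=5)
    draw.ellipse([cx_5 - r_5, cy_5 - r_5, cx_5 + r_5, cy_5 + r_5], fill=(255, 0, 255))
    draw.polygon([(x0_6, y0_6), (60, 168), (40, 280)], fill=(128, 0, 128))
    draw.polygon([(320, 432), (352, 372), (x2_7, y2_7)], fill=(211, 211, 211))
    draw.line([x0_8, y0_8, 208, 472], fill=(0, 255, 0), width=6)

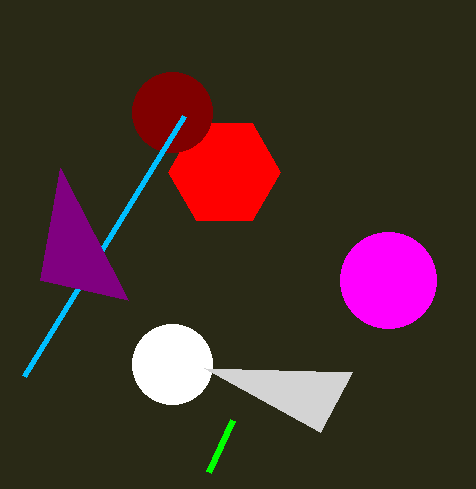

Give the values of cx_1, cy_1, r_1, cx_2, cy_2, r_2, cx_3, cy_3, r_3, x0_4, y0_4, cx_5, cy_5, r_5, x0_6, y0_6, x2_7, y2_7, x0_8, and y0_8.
cx_1 = 224; cy_1 = 172; r_1 = 56; cx_2 = 172; cy_2 = 364; r_2 = 40; cx_3 = 172; cy_3 = 112; r_3 = 40; x0_4 = 184; y0_4 = 116; cx_5 = 388; cy_5 = 280; r_5 = 48; x0_6 = 128; y0_6 = 300; x2_7 = 204; y2_7 = 368; x0_8 = 232; y0_8 = 420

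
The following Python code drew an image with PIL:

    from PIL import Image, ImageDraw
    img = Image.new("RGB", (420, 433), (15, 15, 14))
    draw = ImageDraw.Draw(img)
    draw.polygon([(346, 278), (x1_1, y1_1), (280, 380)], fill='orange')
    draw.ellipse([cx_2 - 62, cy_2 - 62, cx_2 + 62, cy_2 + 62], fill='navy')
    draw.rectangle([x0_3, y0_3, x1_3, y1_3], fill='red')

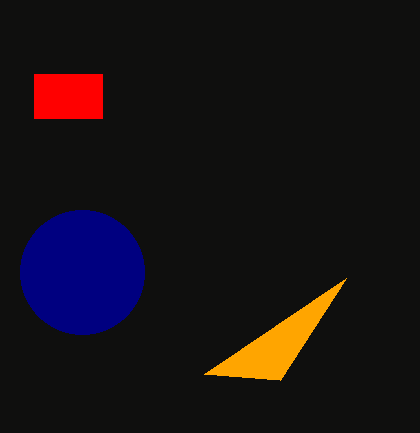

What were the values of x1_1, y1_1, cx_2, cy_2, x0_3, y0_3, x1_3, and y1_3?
x1_1 = 204; y1_1 = 374; cx_2 = 82; cy_2 = 272; x0_3 = 34; y0_3 = 74; x1_3 = 102; y1_3 = 118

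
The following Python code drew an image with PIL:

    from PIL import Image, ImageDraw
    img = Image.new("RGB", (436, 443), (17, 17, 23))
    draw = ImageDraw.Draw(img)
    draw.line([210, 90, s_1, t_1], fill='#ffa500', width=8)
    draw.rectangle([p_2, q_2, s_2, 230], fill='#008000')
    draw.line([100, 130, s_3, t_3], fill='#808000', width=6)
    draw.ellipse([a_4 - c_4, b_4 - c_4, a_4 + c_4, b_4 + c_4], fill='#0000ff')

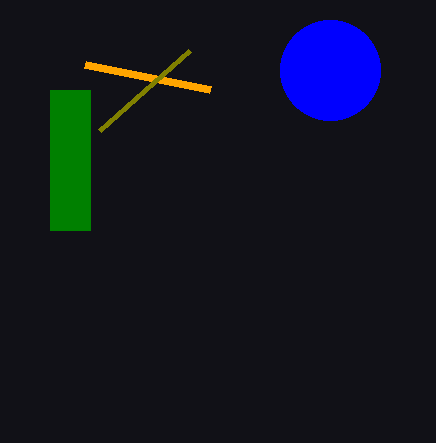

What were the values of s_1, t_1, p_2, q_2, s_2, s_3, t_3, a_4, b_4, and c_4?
s_1 = 85, t_1 = 65, p_2 = 50, q_2 = 90, s_2 = 90, s_3 = 190, t_3 = 50, a_4 = 330, b_4 = 70, c_4 = 50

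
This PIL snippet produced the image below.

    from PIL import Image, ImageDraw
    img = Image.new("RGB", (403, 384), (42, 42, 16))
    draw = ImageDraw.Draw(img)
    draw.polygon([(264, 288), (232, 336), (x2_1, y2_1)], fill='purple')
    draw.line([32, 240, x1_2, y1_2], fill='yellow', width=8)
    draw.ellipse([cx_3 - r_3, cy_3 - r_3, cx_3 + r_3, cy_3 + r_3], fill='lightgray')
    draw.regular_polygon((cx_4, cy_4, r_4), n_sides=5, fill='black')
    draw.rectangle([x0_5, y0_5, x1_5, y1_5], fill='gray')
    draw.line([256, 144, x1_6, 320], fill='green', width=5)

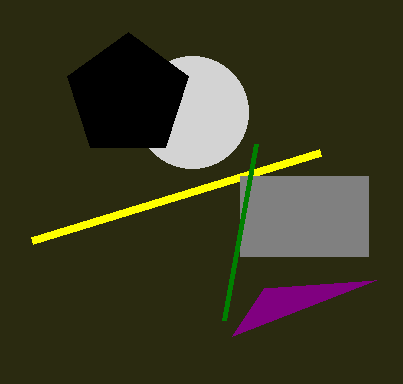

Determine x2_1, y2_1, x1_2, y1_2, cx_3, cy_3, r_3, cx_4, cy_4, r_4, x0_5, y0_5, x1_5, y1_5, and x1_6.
x2_1 = 376; y2_1 = 280; x1_2 = 320; y1_2 = 152; cx_3 = 192; cy_3 = 112; r_3 = 56; cx_4 = 128; cy_4 = 96; r_4 = 64; x0_5 = 240; y0_5 = 176; x1_5 = 368; y1_5 = 256; x1_6 = 224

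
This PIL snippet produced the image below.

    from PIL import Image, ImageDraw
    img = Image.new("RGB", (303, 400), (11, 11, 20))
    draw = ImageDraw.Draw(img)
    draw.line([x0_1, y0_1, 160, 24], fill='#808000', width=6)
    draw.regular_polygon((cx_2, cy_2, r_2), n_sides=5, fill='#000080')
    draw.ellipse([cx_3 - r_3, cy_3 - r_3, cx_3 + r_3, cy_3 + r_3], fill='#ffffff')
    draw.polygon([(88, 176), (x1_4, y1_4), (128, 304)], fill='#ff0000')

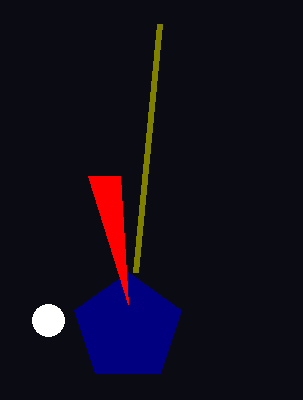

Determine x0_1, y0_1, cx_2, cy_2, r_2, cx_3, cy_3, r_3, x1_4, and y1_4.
x0_1 = 136, y0_1 = 272, cx_2 = 128, cy_2 = 328, r_2 = 56, cx_3 = 48, cy_3 = 320, r_3 = 16, x1_4 = 120, y1_4 = 176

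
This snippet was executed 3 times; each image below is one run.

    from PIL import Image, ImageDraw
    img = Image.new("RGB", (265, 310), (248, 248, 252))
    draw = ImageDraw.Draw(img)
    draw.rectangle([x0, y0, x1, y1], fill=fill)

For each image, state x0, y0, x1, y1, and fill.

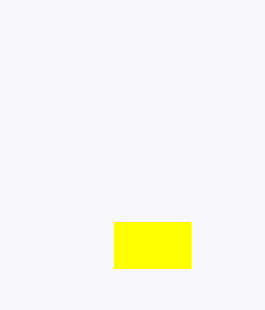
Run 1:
x0 = 114
y0 = 222
x1 = 190
y1 = 268
fill = 'yellow'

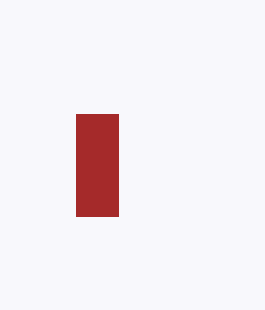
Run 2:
x0 = 76; y0 = 114; x1 = 118; y1 = 216; fill = 'brown'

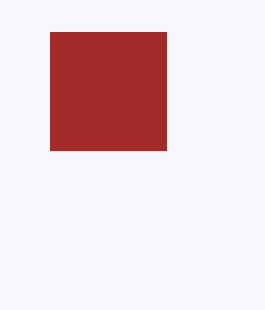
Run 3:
x0 = 50
y0 = 32
x1 = 166
y1 = 150
fill = 'brown'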